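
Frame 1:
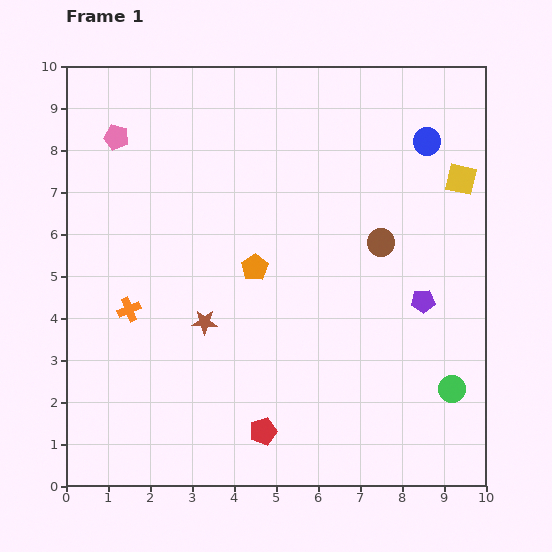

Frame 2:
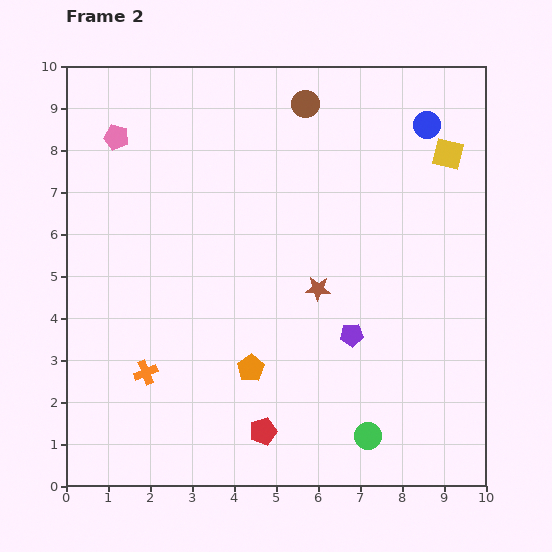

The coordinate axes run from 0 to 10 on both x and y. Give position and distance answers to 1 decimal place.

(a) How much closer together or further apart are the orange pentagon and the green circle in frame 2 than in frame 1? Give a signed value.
-2.3

Distance in frame 1: 5.5. Distance in frame 2: 3.2.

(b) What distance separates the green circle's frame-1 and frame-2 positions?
2.3

The green circle moved from (9.2, 2.3) to (7.2, 1.2), a distance of √(2.0² + 1.1²) ≈ 2.3.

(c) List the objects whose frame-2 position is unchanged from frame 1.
the pink pentagon, the red pentagon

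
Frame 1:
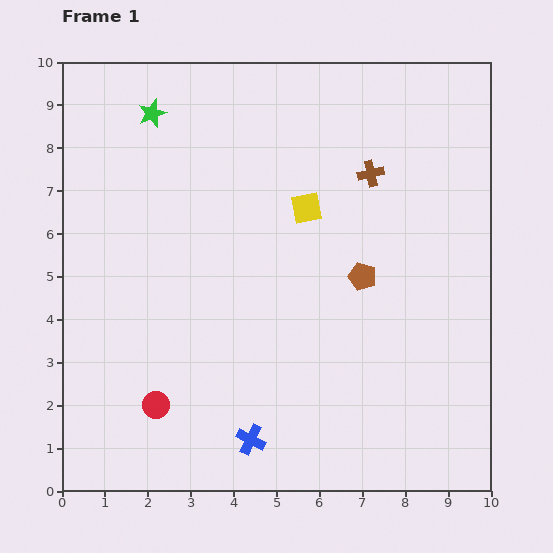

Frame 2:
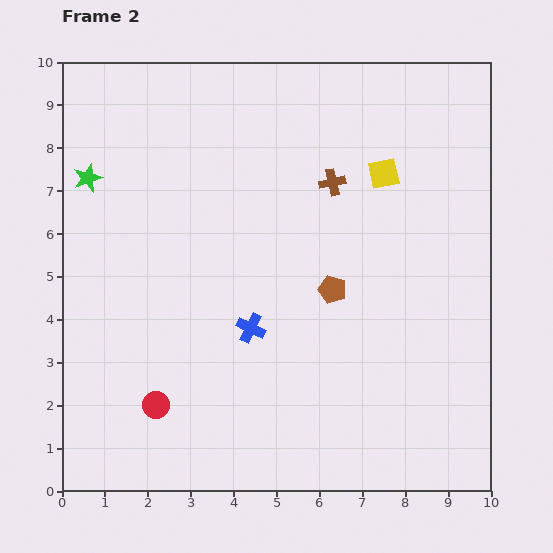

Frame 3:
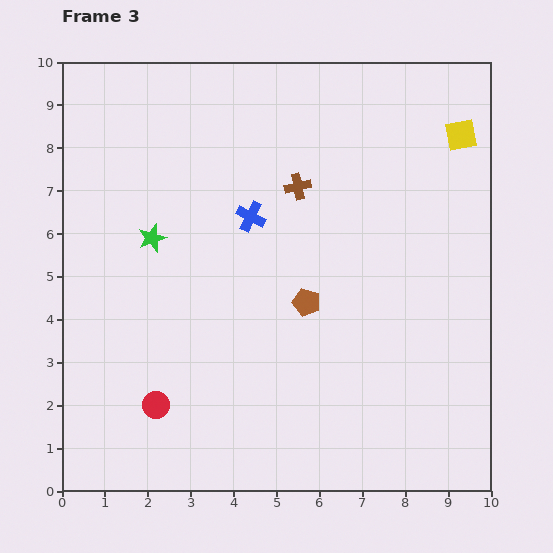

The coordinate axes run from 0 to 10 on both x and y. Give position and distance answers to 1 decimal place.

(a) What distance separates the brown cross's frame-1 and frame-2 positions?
0.9

The brown cross moved from (7.2, 7.4) to (6.3, 7.2), a distance of √(0.9² + 0.2²) ≈ 0.9.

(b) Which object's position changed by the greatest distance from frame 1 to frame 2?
the blue cross

(moved 2.6; next 2.1)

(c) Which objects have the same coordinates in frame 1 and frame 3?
the red circle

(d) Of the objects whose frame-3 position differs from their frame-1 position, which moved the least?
the brown pentagon

(moved 1.4)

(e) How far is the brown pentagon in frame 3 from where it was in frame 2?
0.7

The brown pentagon moved from (6.3, 4.7) to (5.7, 4.4), a distance of √(0.6² + 0.3²) ≈ 0.7.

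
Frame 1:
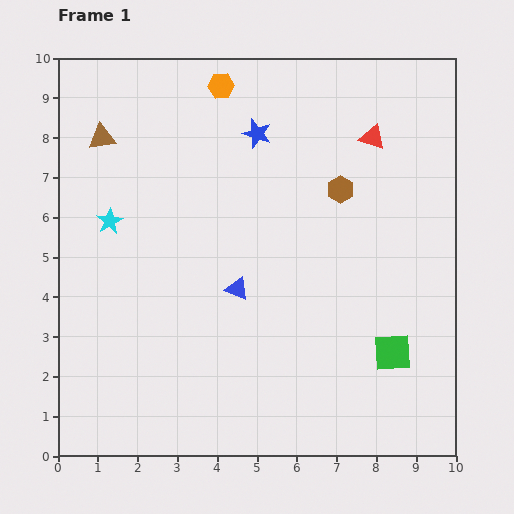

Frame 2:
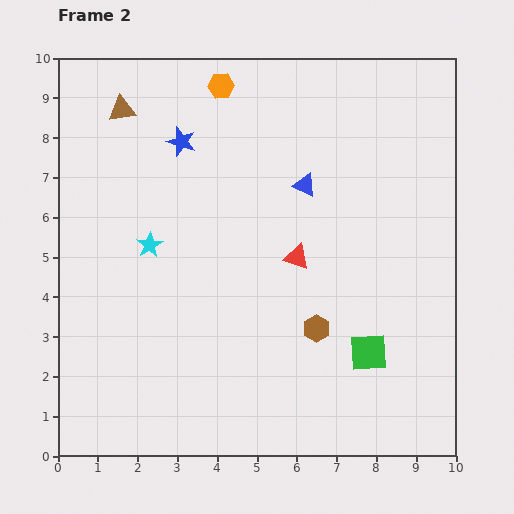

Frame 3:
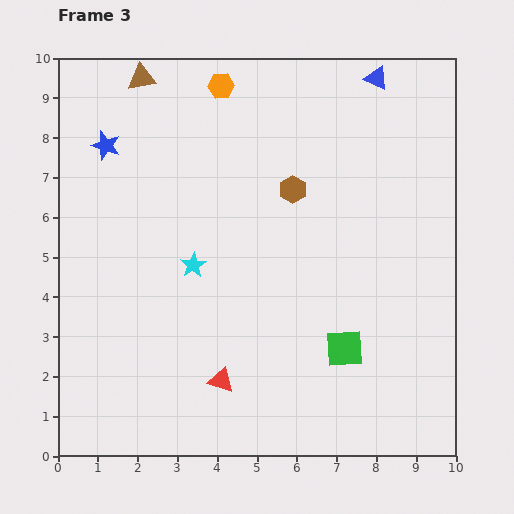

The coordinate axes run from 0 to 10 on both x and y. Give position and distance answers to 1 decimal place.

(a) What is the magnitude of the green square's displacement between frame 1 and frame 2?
0.6

The green square moved from (8.4, 2.6) to (7.8, 2.6), a distance of √(0.6² + 0.0²) ≈ 0.6.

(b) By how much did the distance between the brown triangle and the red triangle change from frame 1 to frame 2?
-1.1

Distance in frame 1: 6.8. Distance in frame 2: 5.7.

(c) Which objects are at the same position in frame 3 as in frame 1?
the orange hexagon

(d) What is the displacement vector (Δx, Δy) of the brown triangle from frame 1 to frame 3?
(1.0, 1.5)

The brown triangle was at (1.1, 8.0) in frame 1 and (2.1, 9.5) in frame 3.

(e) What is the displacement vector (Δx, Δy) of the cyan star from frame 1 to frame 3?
(2.1, -1.1)

The cyan star was at (1.3, 5.9) in frame 1 and (3.4, 4.8) in frame 3.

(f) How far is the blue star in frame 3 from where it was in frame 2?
1.9

The blue star moved from (3.1, 7.9) to (1.2, 7.8), a distance of √(1.9² + 0.1²) ≈ 1.9.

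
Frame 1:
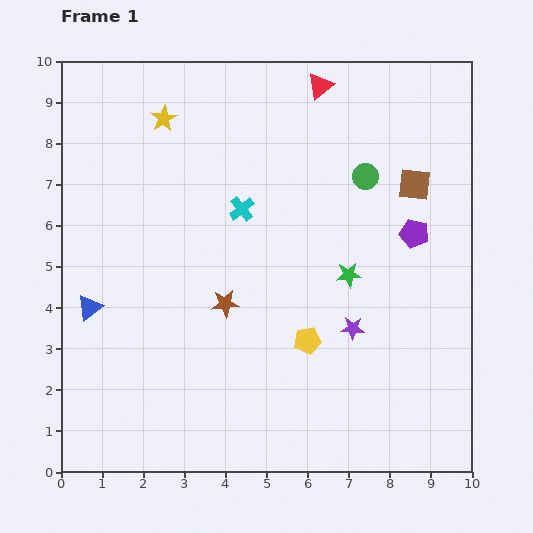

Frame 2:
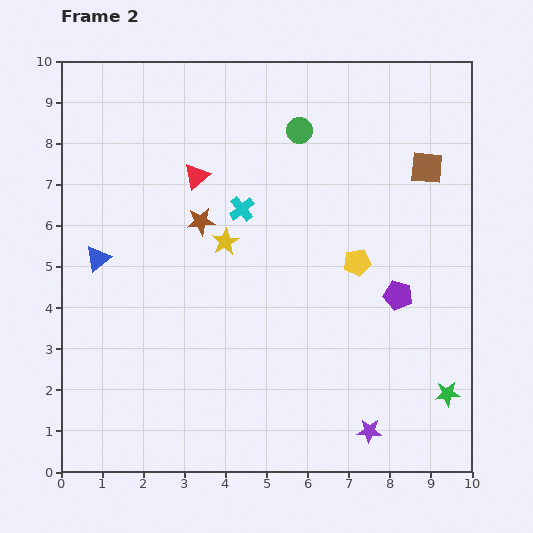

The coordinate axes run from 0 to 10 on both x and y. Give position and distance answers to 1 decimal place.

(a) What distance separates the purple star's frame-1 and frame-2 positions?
2.5

The purple star moved from (7.1, 3.5) to (7.5, 1.0), a distance of √(0.4² + 2.5²) ≈ 2.5.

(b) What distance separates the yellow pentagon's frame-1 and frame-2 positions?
2.2

The yellow pentagon moved from (6.0, 3.2) to (7.2, 5.1), a distance of √(1.2² + 1.9²) ≈ 2.2.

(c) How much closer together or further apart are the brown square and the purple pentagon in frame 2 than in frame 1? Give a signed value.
+2.0

Distance in frame 1: 1.2. Distance in frame 2: 3.2.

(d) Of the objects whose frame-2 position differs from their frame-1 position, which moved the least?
the brown square

(moved 0.5)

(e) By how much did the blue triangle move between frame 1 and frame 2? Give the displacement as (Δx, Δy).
(0.2, 1.2)

The blue triangle was at (0.7, 4.0) in frame 1 and (0.9, 5.2) in frame 2.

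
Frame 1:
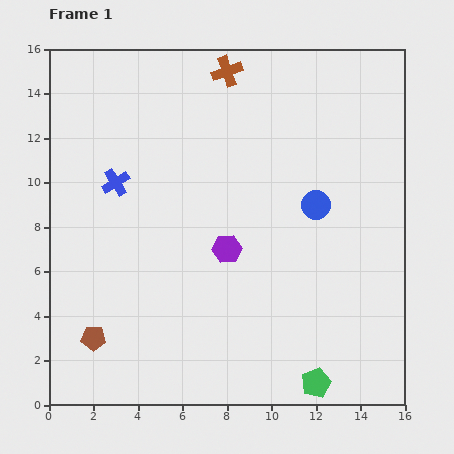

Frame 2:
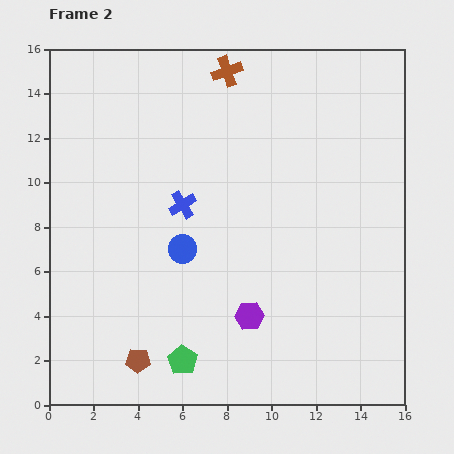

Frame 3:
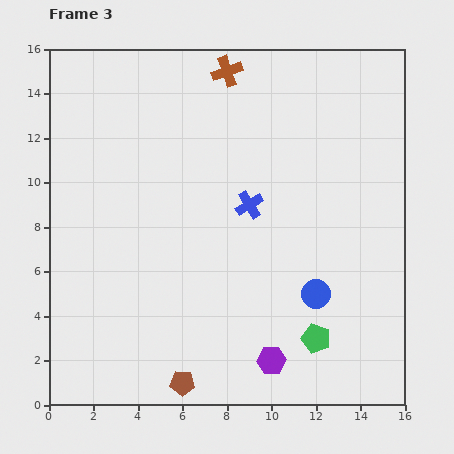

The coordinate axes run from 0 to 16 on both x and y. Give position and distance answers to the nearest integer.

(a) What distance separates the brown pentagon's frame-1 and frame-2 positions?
2

The brown pentagon moved from (2, 3) to (4, 2), a distance of √(2² + 1²) ≈ 2.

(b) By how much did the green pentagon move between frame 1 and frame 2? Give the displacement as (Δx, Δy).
(-6, 1)

The green pentagon was at (12, 1) in frame 1 and (6, 2) in frame 2.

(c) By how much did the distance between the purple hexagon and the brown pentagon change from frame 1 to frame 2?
-2

Distance in frame 1: 7. Distance in frame 2: 5.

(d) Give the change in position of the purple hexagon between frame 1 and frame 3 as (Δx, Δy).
(2, -5)

The purple hexagon was at (8, 7) in frame 1 and (10, 2) in frame 3.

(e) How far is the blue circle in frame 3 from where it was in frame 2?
6

The blue circle moved from (6, 7) to (12, 5), a distance of √(6² + 2²) ≈ 6.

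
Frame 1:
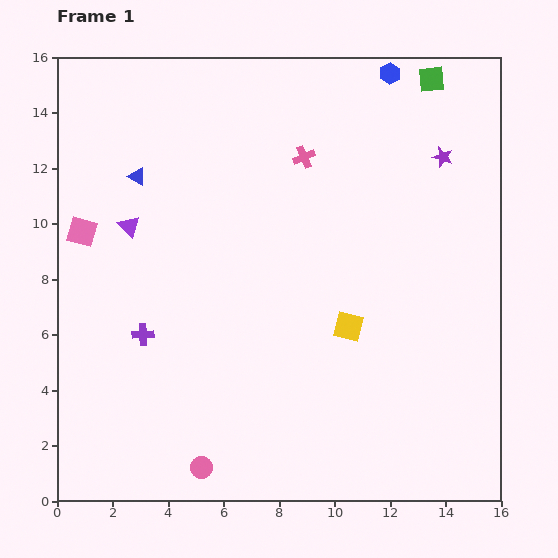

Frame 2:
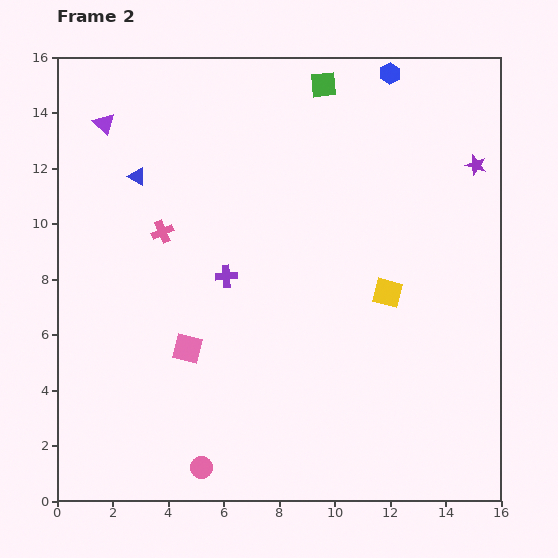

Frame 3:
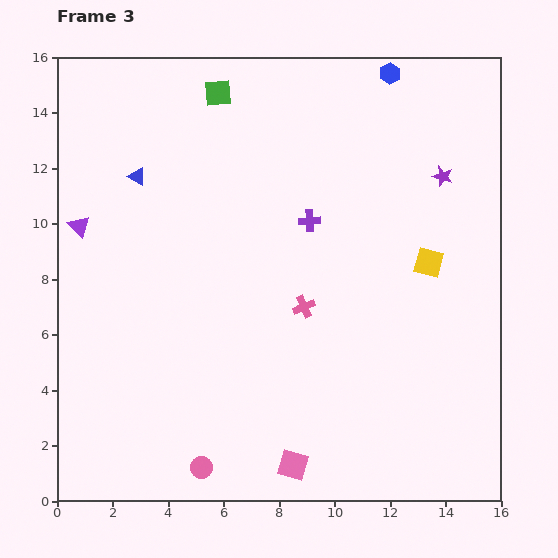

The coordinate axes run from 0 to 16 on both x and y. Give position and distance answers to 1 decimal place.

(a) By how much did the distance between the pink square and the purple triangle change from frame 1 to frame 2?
+6.9

Distance in frame 1: 1.7. Distance in frame 2: 8.6.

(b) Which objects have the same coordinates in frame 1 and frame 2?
the blue hexagon, the pink circle, the blue triangle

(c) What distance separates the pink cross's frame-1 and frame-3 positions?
5.4

The pink cross moved from (8.9, 12.4) to (8.9, 7.0), a distance of √(0.0² + 5.4²) ≈ 5.4.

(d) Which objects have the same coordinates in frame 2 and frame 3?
the blue hexagon, the pink circle, the blue triangle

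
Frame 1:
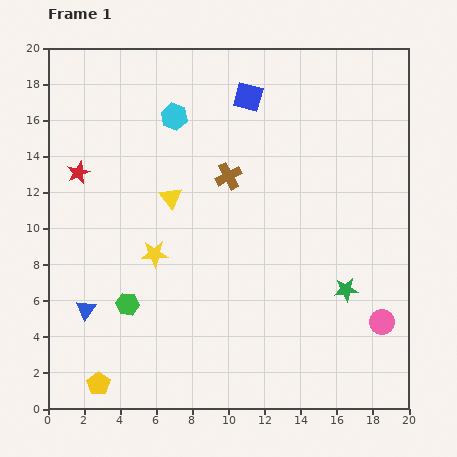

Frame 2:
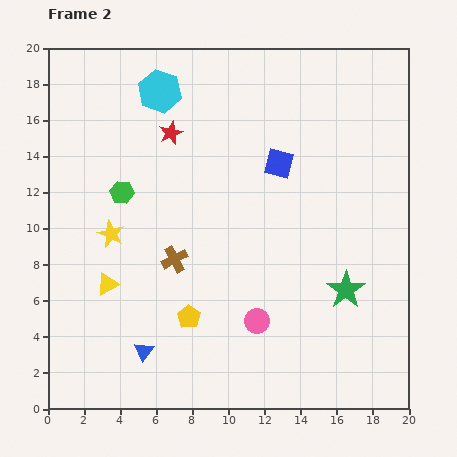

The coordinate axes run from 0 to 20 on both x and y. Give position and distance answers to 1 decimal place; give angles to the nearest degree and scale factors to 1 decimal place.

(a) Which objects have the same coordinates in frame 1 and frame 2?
the green star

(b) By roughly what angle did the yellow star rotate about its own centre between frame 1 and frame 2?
26° clockwise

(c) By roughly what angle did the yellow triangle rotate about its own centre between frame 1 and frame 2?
40° clockwise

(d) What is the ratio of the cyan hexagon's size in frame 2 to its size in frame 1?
1.6×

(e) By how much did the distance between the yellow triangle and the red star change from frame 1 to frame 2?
+3.8

Distance in frame 1: 5.3. Distance in frame 2: 9.1.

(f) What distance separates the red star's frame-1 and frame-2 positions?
5.6

The red star moved from (1.7, 13.1) to (6.8, 15.3), a distance of √(5.1² + 2.2²) ≈ 5.6.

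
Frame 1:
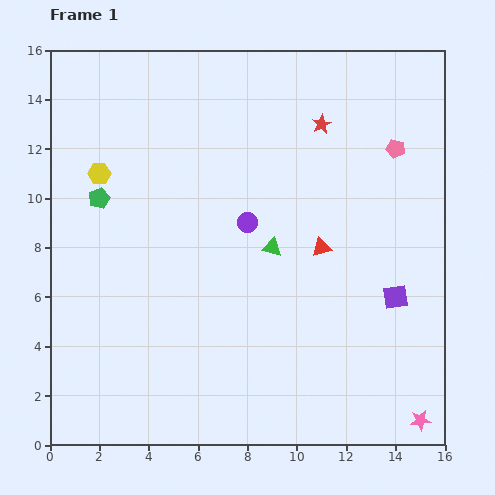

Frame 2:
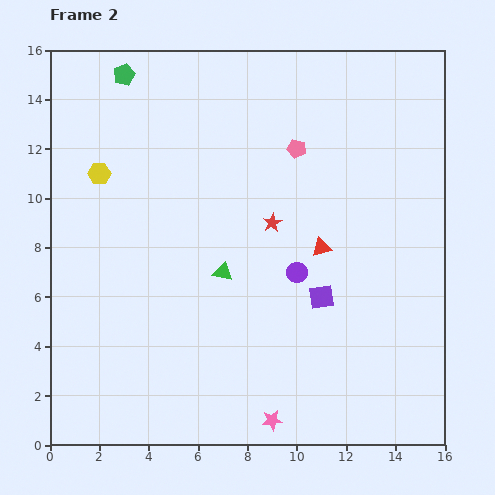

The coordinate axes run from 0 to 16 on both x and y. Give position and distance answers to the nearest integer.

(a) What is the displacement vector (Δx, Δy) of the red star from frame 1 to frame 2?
(-2, -4)

The red star was at (11, 13) in frame 1 and (9, 9) in frame 2.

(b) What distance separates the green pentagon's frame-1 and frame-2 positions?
5

The green pentagon moved from (2, 10) to (3, 15), a distance of √(1² + 5²) ≈ 5.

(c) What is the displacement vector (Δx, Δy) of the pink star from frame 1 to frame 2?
(-6, 0)

The pink star was at (15, 1) in frame 1 and (9, 1) in frame 2.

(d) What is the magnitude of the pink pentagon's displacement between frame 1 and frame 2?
4

The pink pentagon moved from (14, 12) to (10, 12), a distance of √(4² + 0²) ≈ 4.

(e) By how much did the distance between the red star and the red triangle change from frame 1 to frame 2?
-3

Distance in frame 1: 5. Distance in frame 2: 2.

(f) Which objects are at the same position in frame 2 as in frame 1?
the yellow hexagon, the red triangle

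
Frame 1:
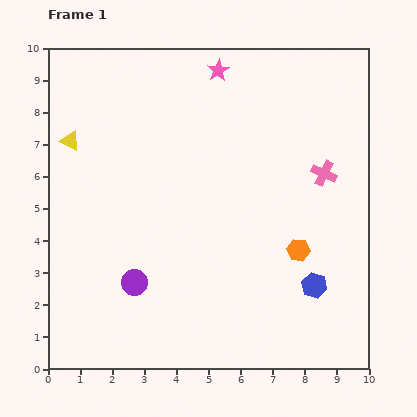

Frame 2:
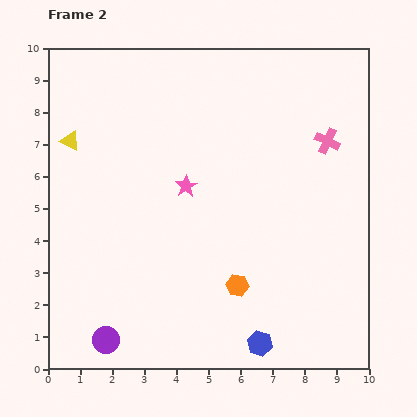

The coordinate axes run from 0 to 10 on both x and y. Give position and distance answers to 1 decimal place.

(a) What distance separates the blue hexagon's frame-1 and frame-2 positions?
2.5

The blue hexagon moved from (8.3, 2.6) to (6.6, 0.8), a distance of √(1.7² + 1.8²) ≈ 2.5.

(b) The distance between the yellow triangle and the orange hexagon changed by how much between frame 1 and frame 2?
-1.0

Distance in frame 1: 7.9. Distance in frame 2: 6.9.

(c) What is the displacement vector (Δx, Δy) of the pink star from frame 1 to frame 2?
(-1.0, -3.6)

The pink star was at (5.3, 9.3) in frame 1 and (4.3, 5.7) in frame 2.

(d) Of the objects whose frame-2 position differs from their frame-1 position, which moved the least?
the pink cross

(moved 1.0)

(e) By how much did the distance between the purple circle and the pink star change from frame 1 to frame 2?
-1.7

Distance in frame 1: 7.1. Distance in frame 2: 5.4.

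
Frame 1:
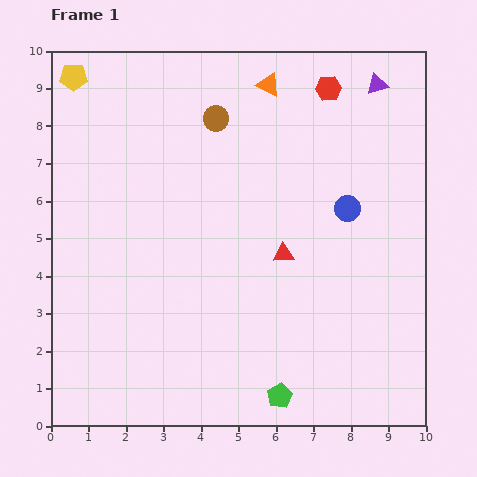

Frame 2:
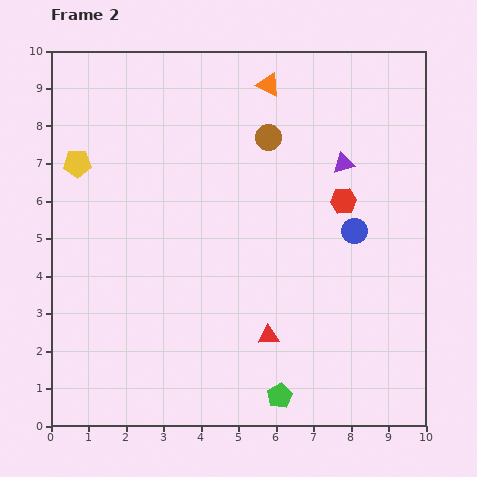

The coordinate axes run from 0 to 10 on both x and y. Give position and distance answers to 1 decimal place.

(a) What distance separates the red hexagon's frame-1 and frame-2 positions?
3.0

The red hexagon moved from (7.4, 9.0) to (7.8, 6.0), a distance of √(0.4² + 3.0²) ≈ 3.0.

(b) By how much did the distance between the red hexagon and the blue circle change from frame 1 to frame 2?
-2.3

Distance in frame 1: 3.2. Distance in frame 2: 0.9.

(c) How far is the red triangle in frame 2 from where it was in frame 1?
2.2

The red triangle moved from (6.2, 4.6) to (5.8, 2.4), a distance of √(0.4² + 2.2²) ≈ 2.2.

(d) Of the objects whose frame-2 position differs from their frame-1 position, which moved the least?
the blue circle

(moved 0.6)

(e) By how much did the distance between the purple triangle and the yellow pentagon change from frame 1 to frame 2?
-1.0

Distance in frame 1: 8.1. Distance in frame 2: 7.1.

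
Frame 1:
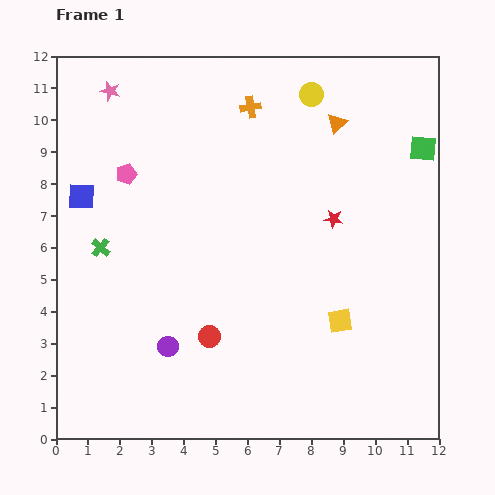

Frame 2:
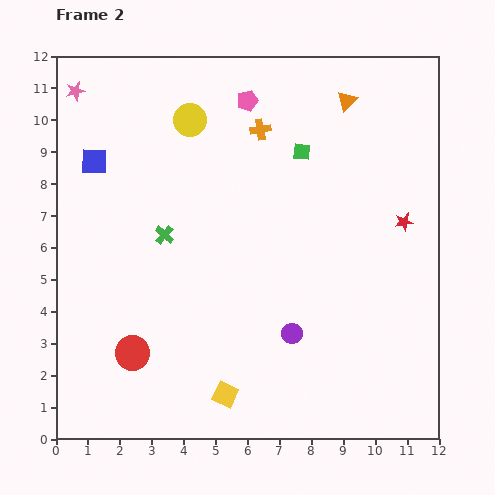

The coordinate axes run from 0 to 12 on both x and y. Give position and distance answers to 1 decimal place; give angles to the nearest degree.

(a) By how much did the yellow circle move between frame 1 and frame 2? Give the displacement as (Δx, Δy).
(-3.8, -0.8)

The yellow circle was at (8.0, 10.8) in frame 1 and (4.2, 10.0) in frame 2.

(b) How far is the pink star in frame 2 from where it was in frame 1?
1.1

The pink star moved from (1.7, 10.9) to (0.6, 10.9), a distance of √(1.1² + 0.0²) ≈ 1.1.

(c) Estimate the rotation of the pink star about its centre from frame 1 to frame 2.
28° counter-clockwise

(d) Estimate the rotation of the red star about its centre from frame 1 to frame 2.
19° counter-clockwise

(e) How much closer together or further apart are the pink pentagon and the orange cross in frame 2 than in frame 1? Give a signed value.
-3.4

Distance in frame 1: 4.4. Distance in frame 2: 1.0.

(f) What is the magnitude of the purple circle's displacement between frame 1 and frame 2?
3.9

The purple circle moved from (3.5, 2.9) to (7.4, 3.3), a distance of √(3.9² + 0.4²) ≈ 3.9.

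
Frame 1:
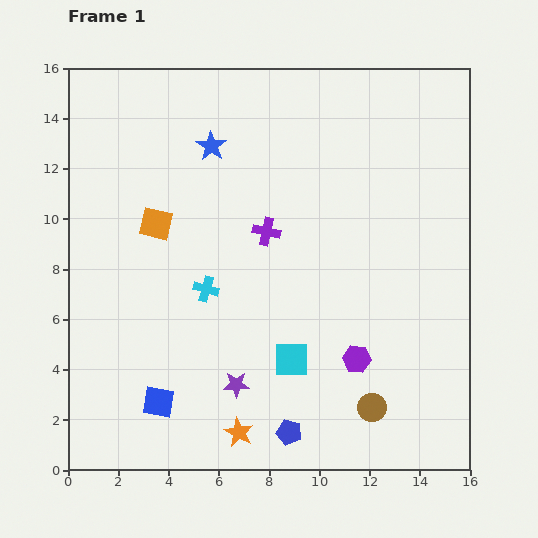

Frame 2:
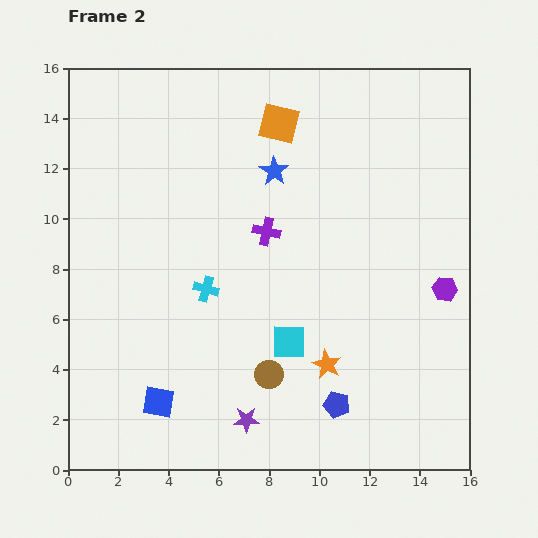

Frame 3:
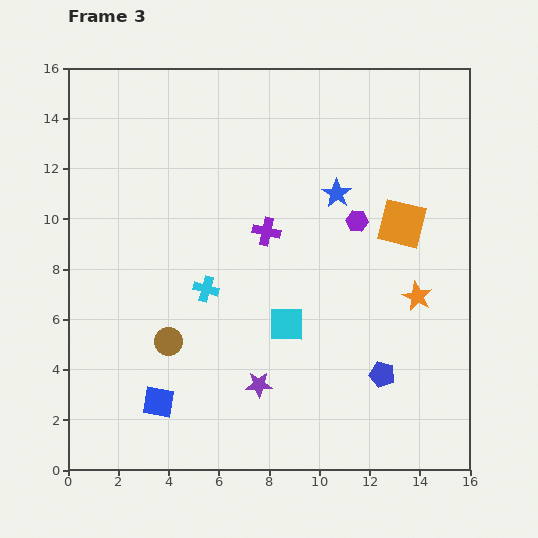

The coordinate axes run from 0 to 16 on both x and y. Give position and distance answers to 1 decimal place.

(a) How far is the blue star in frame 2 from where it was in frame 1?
2.7

The blue star moved from (5.7, 12.9) to (8.2, 11.9), a distance of √(2.5² + 1.0²) ≈ 2.7.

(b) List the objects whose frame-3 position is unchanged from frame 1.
the cyan cross, the blue square, the purple cross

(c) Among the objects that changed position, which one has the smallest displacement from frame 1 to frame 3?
the purple star

(moved 0.9)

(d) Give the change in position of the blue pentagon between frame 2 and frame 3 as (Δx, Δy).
(1.8, 1.2)

The blue pentagon was at (10.7, 2.6) in frame 2 and (12.5, 3.8) in frame 3.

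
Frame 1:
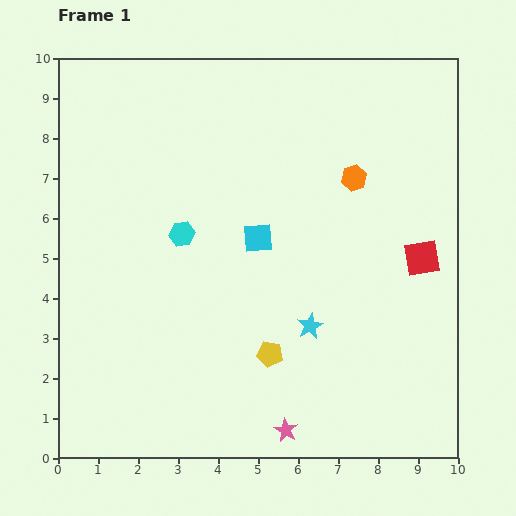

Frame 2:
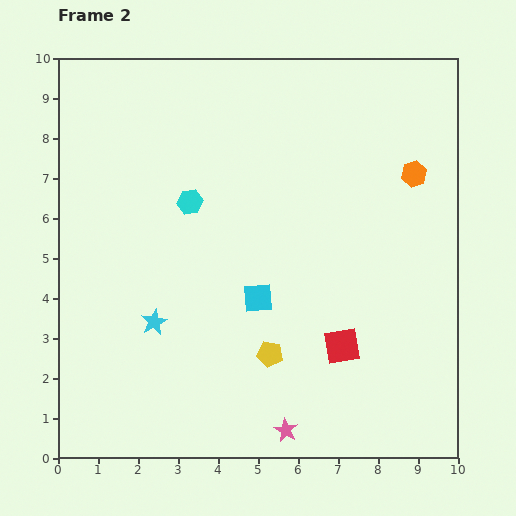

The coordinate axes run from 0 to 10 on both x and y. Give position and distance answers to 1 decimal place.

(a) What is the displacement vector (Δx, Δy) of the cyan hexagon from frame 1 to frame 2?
(0.2, 0.8)

The cyan hexagon was at (3.1, 5.6) in frame 1 and (3.3, 6.4) in frame 2.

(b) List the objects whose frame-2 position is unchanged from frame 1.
the yellow pentagon, the pink star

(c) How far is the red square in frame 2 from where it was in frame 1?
3.0

The red square moved from (9.1, 5.0) to (7.1, 2.8), a distance of √(2.0² + 2.2²) ≈ 3.0.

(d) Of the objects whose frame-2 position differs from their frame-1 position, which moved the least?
the cyan hexagon

(moved 0.8)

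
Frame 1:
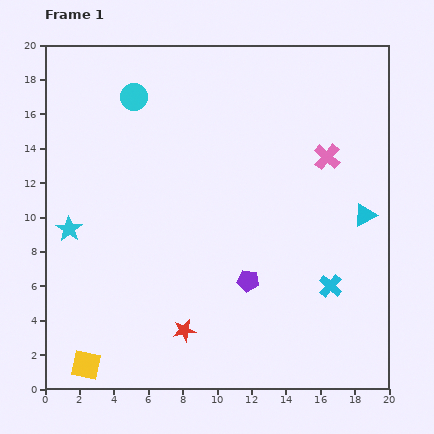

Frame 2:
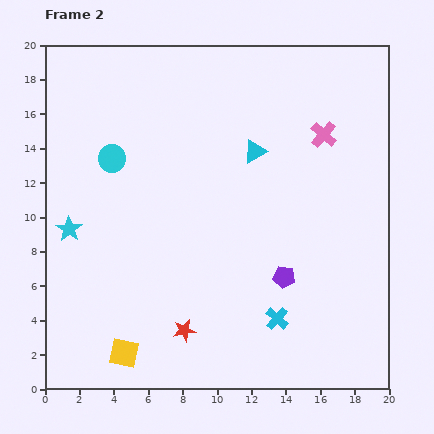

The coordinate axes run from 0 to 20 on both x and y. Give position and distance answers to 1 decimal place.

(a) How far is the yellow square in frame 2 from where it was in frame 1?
2.3

The yellow square moved from (2.4, 1.4) to (4.6, 2.1), a distance of √(2.2² + 0.7²) ≈ 2.3.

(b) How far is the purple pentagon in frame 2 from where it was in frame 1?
2.1

The purple pentagon moved from (11.8, 6.3) to (13.9, 6.5), a distance of √(2.1² + 0.2²) ≈ 2.1.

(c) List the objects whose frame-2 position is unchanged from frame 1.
the red star, the cyan star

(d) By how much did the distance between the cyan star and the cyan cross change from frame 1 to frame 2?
-2.4

Distance in frame 1: 15.6. Distance in frame 2: 13.2.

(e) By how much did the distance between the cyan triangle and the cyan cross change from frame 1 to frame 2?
+5.2

Distance in frame 1: 4.6. Distance in frame 2: 9.8.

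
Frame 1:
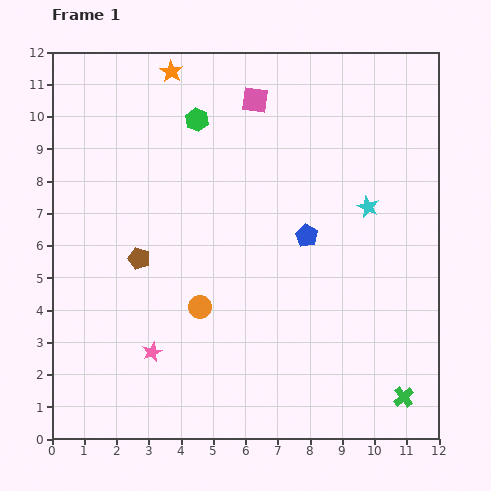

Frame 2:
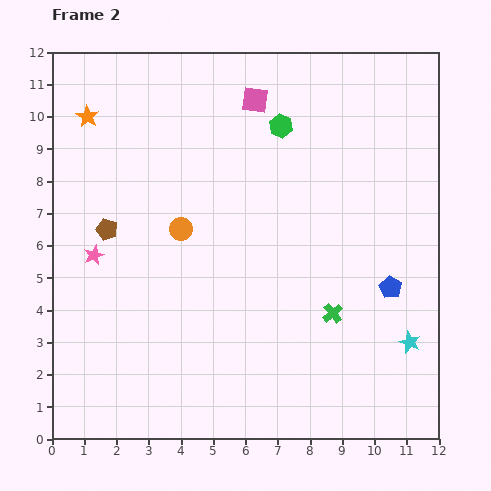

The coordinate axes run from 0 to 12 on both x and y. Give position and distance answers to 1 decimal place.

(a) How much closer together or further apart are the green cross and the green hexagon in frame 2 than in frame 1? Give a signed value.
-4.7

Distance in frame 1: 10.7. Distance in frame 2: 6.0.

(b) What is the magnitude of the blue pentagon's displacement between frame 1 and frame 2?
3.1

The blue pentagon moved from (7.9, 6.3) to (10.5, 4.7), a distance of √(2.6² + 1.6²) ≈ 3.1.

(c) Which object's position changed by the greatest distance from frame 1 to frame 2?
the cyan star

(moved 4.4; next 3.5)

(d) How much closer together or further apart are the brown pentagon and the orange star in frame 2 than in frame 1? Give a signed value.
-2.3

Distance in frame 1: 5.9. Distance in frame 2: 3.6.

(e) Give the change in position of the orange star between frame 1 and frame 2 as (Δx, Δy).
(-2.6, -1.4)

The orange star was at (3.7, 11.4) in frame 1 and (1.1, 10.0) in frame 2.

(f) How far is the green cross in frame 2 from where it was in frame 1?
3.4

The green cross moved from (10.9, 1.3) to (8.7, 3.9), a distance of √(2.2² + 2.6²) ≈ 3.4.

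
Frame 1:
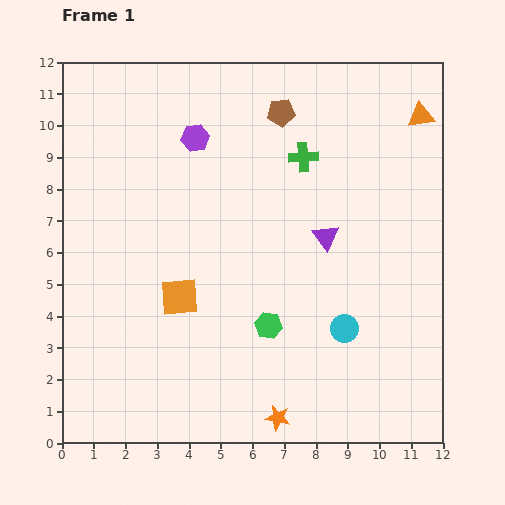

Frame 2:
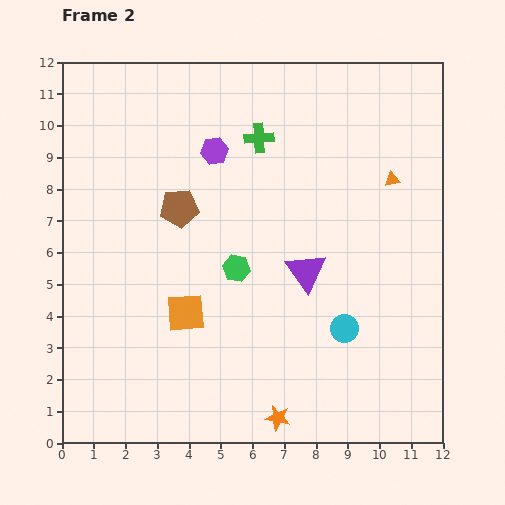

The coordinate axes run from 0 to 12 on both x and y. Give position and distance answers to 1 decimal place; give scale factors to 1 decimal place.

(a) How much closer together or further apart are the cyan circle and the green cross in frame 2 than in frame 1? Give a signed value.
+1.0

Distance in frame 1: 5.6. Distance in frame 2: 6.6.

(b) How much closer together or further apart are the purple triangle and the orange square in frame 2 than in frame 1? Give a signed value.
-1.0

Distance in frame 1: 5.0. Distance in frame 2: 4.0.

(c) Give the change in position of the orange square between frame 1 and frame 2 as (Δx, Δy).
(0.2, -0.5)

The orange square was at (3.7, 4.6) in frame 1 and (3.9, 4.1) in frame 2.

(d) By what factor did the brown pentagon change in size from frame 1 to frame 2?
1.4×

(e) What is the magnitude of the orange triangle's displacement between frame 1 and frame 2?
2.2

The orange triangle moved from (11.3, 10.3) to (10.4, 8.3), a distance of √(0.9² + 2.0²) ≈ 2.2.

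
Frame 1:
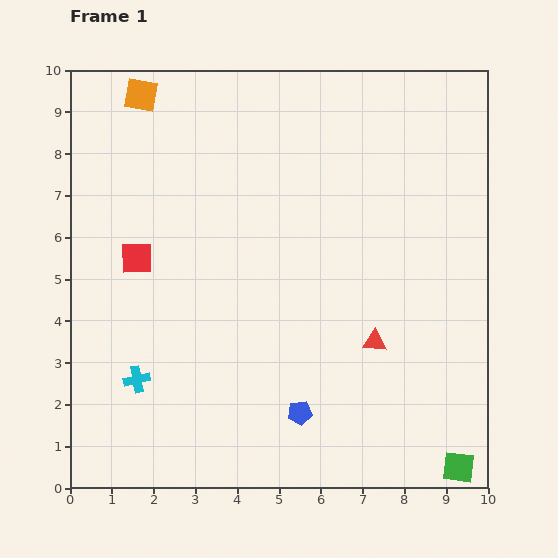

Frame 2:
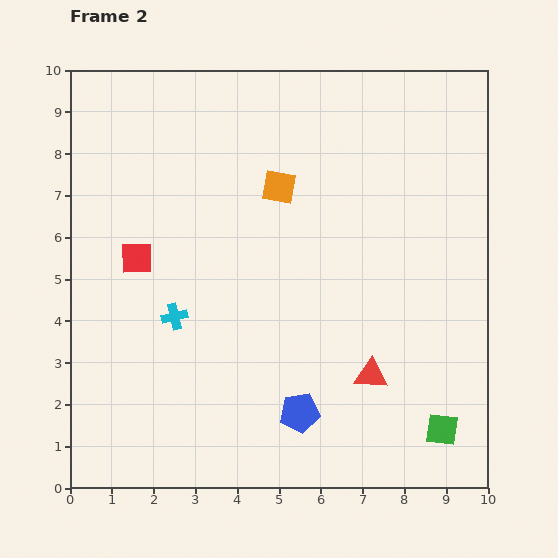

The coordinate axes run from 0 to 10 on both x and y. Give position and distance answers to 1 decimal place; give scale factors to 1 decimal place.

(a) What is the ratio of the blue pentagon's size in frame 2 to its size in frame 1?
1.6×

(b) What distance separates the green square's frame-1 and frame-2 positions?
1.0

The green square moved from (9.3, 0.5) to (8.9, 1.4), a distance of √(0.4² + 0.9²) ≈ 1.0.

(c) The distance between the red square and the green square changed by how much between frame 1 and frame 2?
-0.8

Distance in frame 1: 9.2. Distance in frame 2: 8.4.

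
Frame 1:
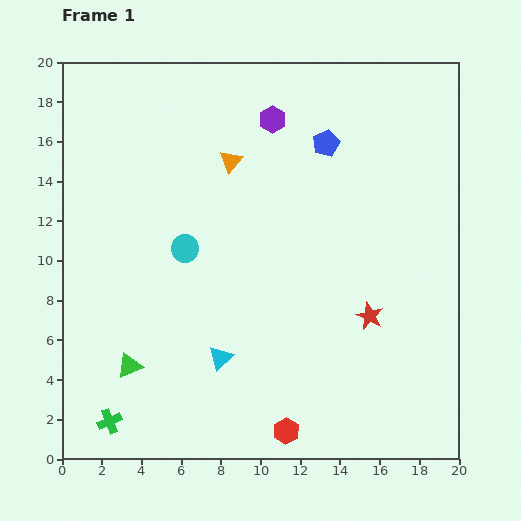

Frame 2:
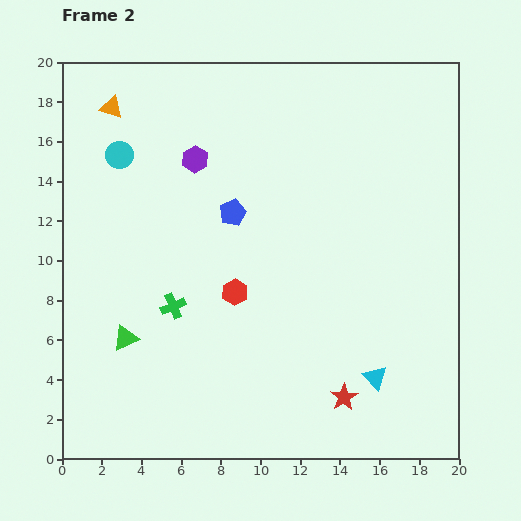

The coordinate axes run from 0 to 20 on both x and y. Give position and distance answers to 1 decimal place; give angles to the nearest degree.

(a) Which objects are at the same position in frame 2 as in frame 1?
none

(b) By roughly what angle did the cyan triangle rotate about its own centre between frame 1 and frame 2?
30° counter-clockwise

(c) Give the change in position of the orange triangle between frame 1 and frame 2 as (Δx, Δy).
(-6.0, 2.7)

The orange triangle was at (8.5, 15.0) in frame 1 and (2.5, 17.7) in frame 2.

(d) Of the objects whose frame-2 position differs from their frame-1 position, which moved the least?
the green triangle

(moved 1.4)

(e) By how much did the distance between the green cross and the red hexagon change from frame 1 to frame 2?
-5.7

Distance in frame 1: 8.9. Distance in frame 2: 3.2.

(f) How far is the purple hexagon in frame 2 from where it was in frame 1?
4.4

The purple hexagon moved from (10.6, 17.1) to (6.7, 15.1), a distance of √(3.9² + 2.0²) ≈ 4.4.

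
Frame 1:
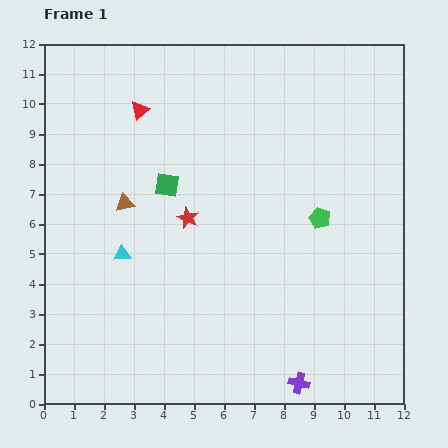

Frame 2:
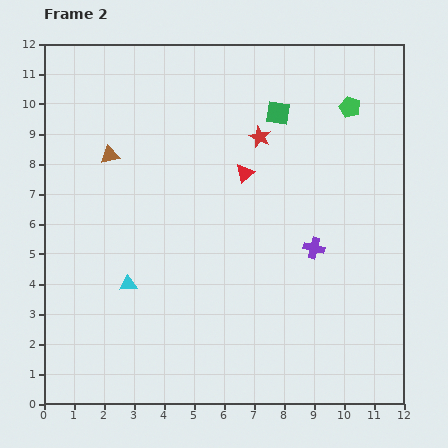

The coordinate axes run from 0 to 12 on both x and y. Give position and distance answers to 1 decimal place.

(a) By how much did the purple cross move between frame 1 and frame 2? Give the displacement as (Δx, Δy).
(0.5, 4.5)

The purple cross was at (8.5, 0.7) in frame 1 and (9.0, 5.2) in frame 2.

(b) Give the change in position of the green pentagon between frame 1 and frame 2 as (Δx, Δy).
(1.0, 3.7)

The green pentagon was at (9.2, 6.2) in frame 1 and (10.2, 9.9) in frame 2.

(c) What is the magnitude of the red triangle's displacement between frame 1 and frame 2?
4.1

The red triangle moved from (3.2, 9.8) to (6.7, 7.7), a distance of √(3.5² + 2.1²) ≈ 4.1.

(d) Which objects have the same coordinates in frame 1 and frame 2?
none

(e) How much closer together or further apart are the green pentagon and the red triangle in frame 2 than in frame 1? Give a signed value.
-2.9

Distance in frame 1: 7.0. Distance in frame 2: 4.1.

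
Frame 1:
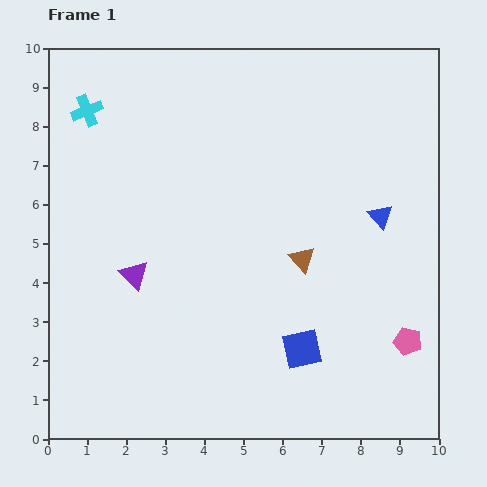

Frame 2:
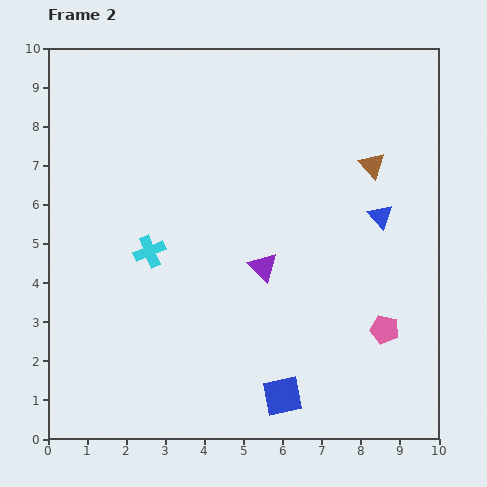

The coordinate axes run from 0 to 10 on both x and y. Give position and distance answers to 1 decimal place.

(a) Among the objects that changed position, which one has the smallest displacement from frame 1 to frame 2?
the pink pentagon

(moved 0.7)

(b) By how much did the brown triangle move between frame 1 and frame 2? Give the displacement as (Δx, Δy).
(1.8, 2.4)

The brown triangle was at (6.5, 4.6) in frame 1 and (8.3, 7.0) in frame 2.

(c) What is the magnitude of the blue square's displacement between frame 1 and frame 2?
1.3

The blue square moved from (6.5, 2.3) to (6.0, 1.1), a distance of √(0.5² + 1.2²) ≈ 1.3.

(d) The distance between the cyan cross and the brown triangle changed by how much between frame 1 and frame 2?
-0.6

Distance in frame 1: 6.7. Distance in frame 2: 6.1.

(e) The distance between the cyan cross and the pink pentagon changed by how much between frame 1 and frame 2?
-3.8

Distance in frame 1: 10.1. Distance in frame 2: 6.3.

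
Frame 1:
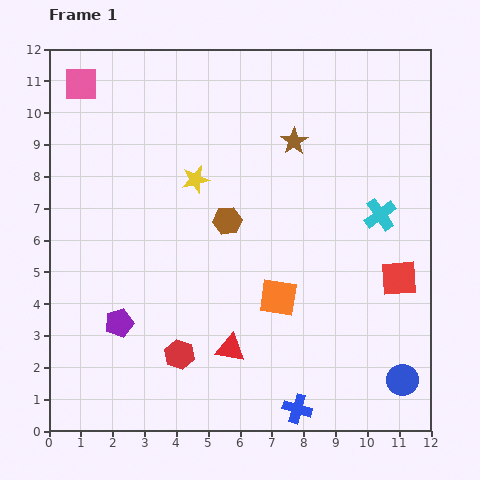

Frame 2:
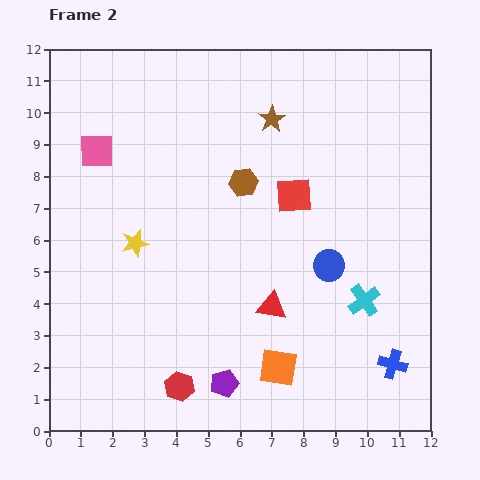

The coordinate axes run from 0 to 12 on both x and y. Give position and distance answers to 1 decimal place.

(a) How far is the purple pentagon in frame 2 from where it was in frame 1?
3.8

The purple pentagon moved from (2.2, 3.4) to (5.5, 1.5), a distance of √(3.3² + 1.9²) ≈ 3.8.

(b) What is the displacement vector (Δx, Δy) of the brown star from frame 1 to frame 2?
(-0.7, 0.7)

The brown star was at (7.7, 9.1) in frame 1 and (7.0, 9.8) in frame 2.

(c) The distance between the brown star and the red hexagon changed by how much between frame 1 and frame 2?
+1.3

Distance in frame 1: 7.6. Distance in frame 2: 8.9.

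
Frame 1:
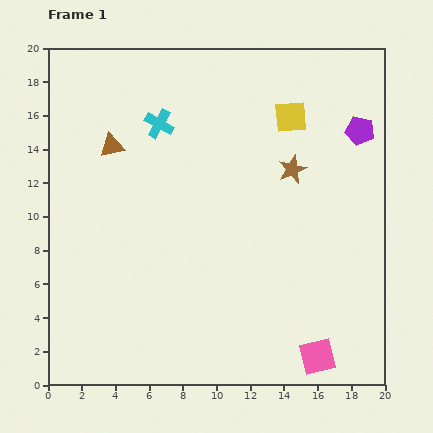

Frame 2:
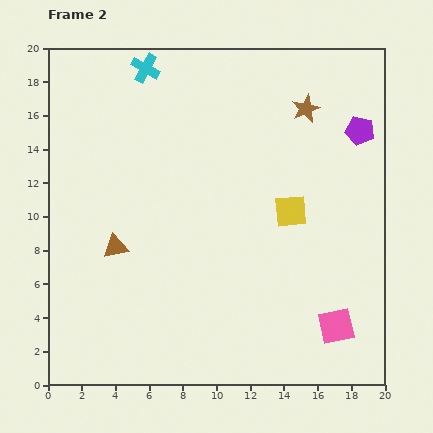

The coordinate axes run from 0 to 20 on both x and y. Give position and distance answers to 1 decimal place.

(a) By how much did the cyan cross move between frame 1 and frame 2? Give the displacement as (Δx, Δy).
(-0.8, 3.3)

The cyan cross was at (6.6, 15.5) in frame 1 and (5.8, 18.8) in frame 2.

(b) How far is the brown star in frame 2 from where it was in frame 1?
3.7

The brown star moved from (14.5, 12.8) to (15.3, 16.4), a distance of √(0.8² + 3.6²) ≈ 3.7.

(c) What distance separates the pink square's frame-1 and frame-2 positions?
2.1

The pink square moved from (16.0, 1.7) to (17.1, 3.5), a distance of √(1.1² + 1.8²) ≈ 2.1.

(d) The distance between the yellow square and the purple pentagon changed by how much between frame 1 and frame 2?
+2.1

Distance in frame 1: 4.2. Distance in frame 2: 6.3.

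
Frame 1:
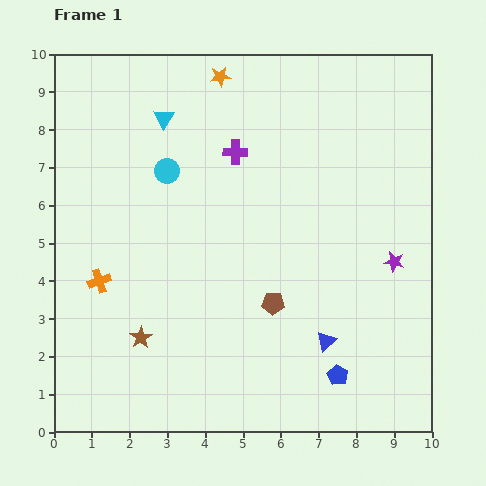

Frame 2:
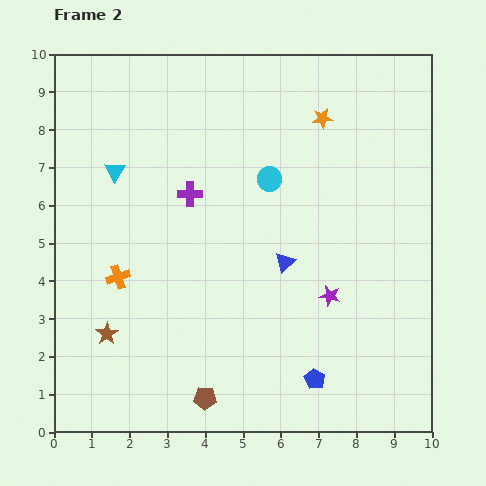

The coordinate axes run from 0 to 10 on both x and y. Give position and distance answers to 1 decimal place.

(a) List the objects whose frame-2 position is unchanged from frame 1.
none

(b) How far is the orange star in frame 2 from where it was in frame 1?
2.9

The orange star moved from (4.4, 9.4) to (7.1, 8.3), a distance of √(2.7² + 1.1²) ≈ 2.9.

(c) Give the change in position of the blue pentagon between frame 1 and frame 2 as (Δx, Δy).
(-0.6, -0.1)

The blue pentagon was at (7.5, 1.5) in frame 1 and (6.9, 1.4) in frame 2.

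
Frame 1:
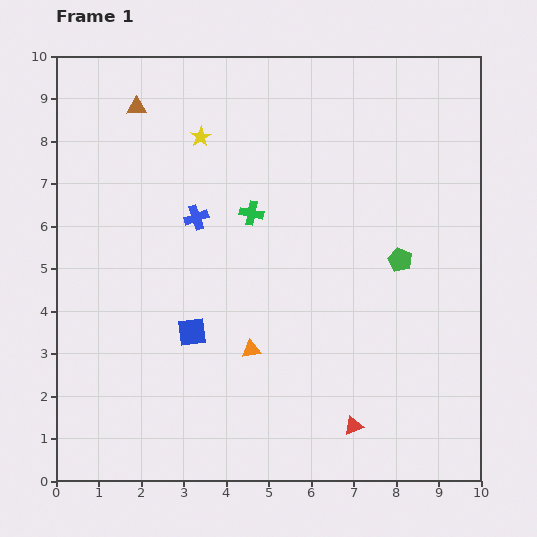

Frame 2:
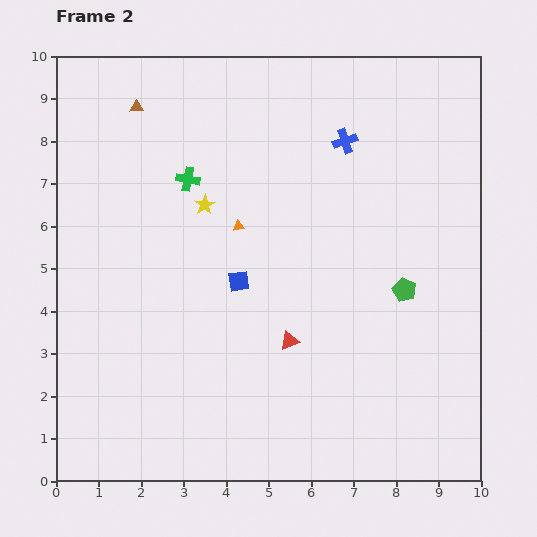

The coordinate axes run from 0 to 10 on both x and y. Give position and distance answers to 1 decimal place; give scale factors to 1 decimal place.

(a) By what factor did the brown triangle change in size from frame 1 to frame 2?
0.7×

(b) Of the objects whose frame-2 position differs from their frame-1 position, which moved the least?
the green pentagon

(moved 0.7)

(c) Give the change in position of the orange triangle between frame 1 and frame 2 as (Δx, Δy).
(-0.3, 2.9)

The orange triangle was at (4.6, 3.1) in frame 1 and (4.3, 6.0) in frame 2.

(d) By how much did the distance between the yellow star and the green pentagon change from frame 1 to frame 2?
-0.4

Distance in frame 1: 5.5. Distance in frame 2: 5.1.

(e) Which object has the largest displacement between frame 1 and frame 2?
the blue cross

(moved 3.9; next 2.9)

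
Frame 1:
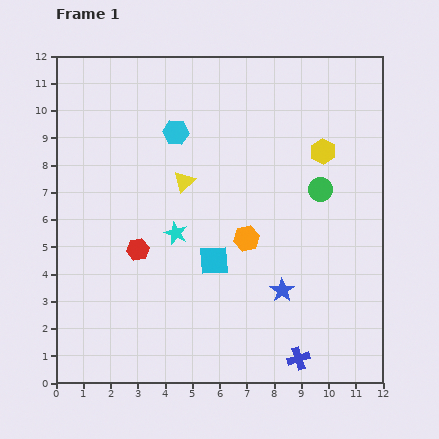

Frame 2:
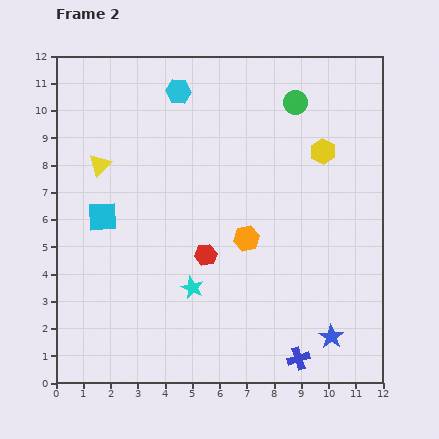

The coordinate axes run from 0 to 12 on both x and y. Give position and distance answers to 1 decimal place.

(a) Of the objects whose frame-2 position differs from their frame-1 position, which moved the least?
the cyan hexagon

(moved 1.5)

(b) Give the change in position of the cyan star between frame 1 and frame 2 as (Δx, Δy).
(0.6, -2.0)

The cyan star was at (4.4, 5.5) in frame 1 and (5.0, 3.5) in frame 2.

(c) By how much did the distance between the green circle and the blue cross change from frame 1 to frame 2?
+3.1

Distance in frame 1: 6.3. Distance in frame 2: 9.4.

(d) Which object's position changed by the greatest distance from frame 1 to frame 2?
the cyan square

(moved 4.4; next 3.3)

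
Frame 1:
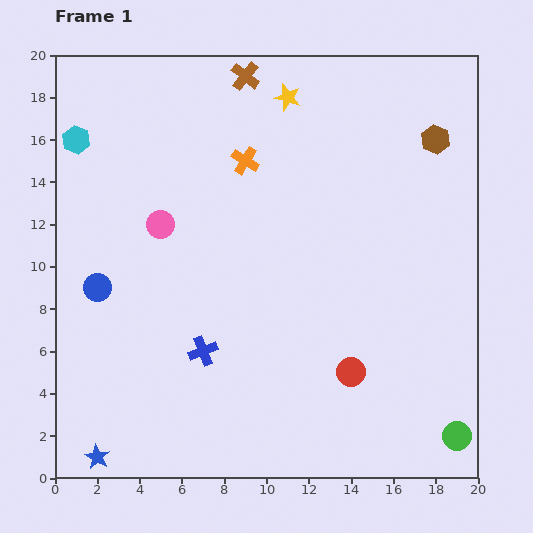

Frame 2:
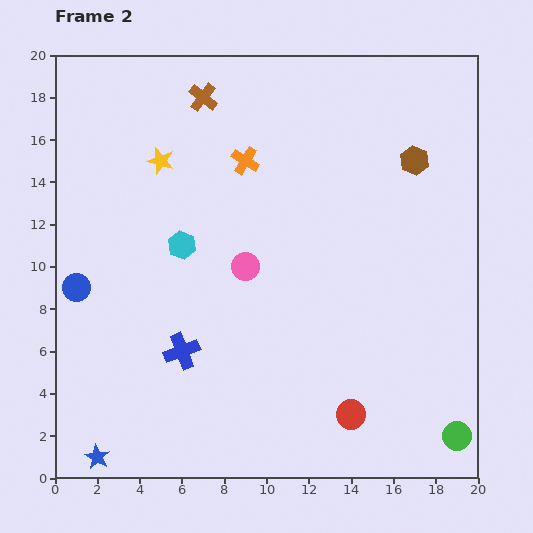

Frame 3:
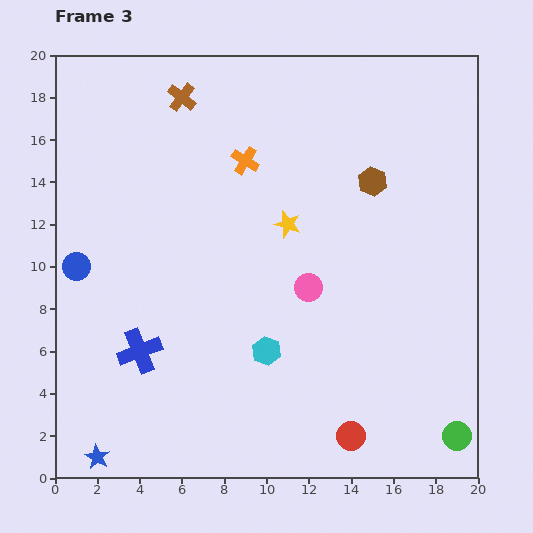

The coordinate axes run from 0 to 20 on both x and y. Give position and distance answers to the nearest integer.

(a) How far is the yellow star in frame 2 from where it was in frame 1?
7

The yellow star moved from (11, 18) to (5, 15), a distance of √(6² + 3²) ≈ 7.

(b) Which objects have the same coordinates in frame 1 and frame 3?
the blue star, the green circle, the orange cross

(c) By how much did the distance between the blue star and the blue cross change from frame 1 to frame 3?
-2

Distance in frame 1: 7. Distance in frame 3: 5.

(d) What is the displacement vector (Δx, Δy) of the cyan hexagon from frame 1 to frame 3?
(9, -10)

The cyan hexagon was at (1, 16) in frame 1 and (10, 6) in frame 3.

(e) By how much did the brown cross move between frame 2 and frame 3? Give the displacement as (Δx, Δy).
(-1, 0)

The brown cross was at (7, 18) in frame 2 and (6, 18) in frame 3.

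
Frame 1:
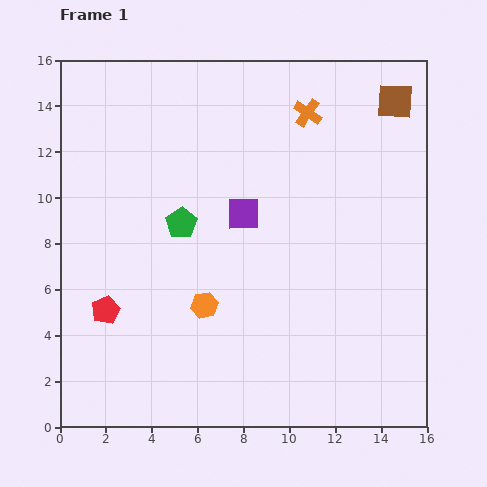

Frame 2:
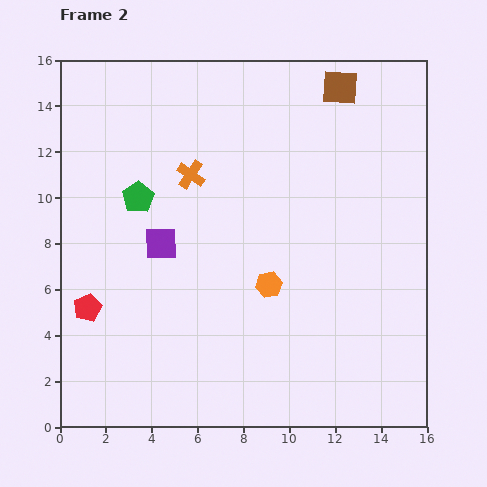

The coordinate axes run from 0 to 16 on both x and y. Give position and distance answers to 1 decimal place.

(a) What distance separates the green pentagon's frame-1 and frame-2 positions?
2.2

The green pentagon moved from (5.3, 8.9) to (3.4, 10.0), a distance of √(1.9² + 1.1²) ≈ 2.2.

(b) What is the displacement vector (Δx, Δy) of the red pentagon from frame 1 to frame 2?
(-0.8, 0.1)

The red pentagon was at (2.0, 5.1) in frame 1 and (1.2, 5.2) in frame 2.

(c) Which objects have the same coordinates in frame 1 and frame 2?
none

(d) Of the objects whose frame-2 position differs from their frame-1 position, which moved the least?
the red pentagon

(moved 0.8)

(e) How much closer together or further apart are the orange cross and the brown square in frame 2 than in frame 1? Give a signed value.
+3.7

Distance in frame 1: 3.8. Distance in frame 2: 7.5.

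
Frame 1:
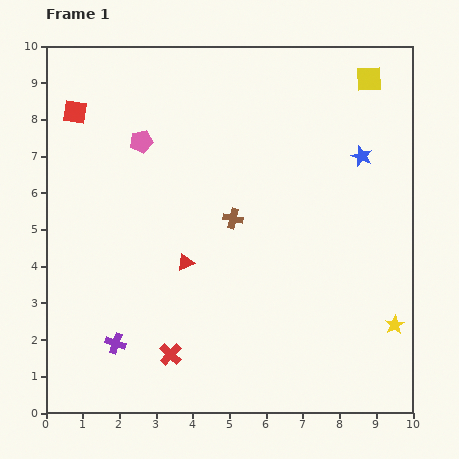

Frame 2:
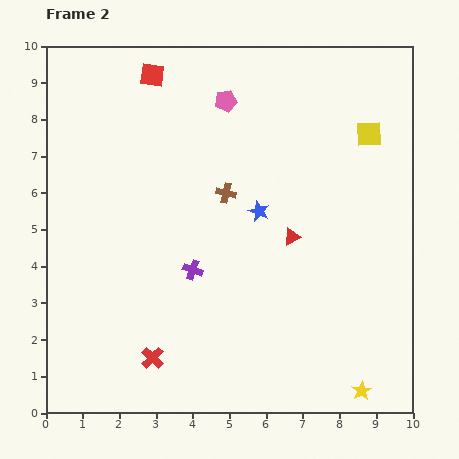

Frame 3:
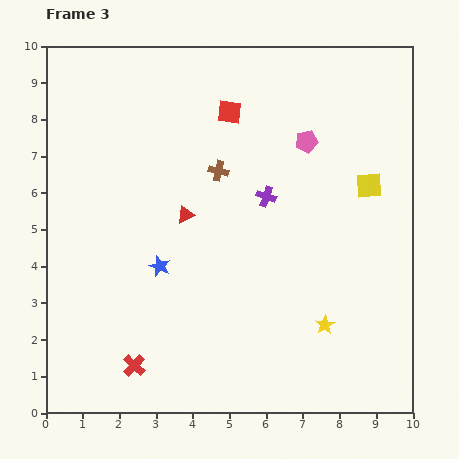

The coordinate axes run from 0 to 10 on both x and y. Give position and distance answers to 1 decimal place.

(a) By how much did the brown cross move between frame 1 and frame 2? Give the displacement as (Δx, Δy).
(-0.2, 0.7)

The brown cross was at (5.1, 5.3) in frame 1 and (4.9, 6.0) in frame 2.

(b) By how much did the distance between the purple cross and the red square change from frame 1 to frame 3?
-3.9

Distance in frame 1: 6.4. Distance in frame 3: 2.5.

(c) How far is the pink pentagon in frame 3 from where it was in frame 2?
2.5

The pink pentagon moved from (4.9, 8.5) to (7.1, 7.4), a distance of √(2.2² + 1.1²) ≈ 2.5.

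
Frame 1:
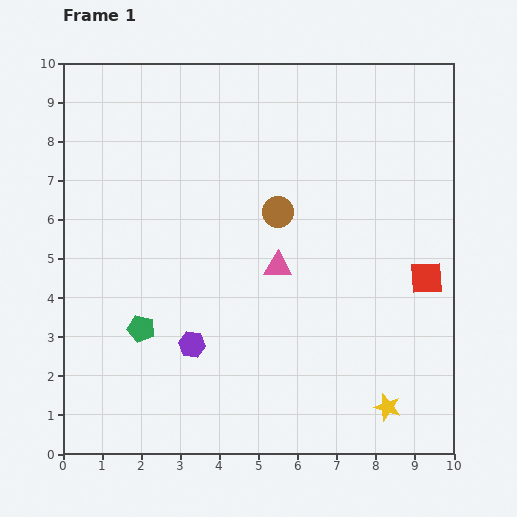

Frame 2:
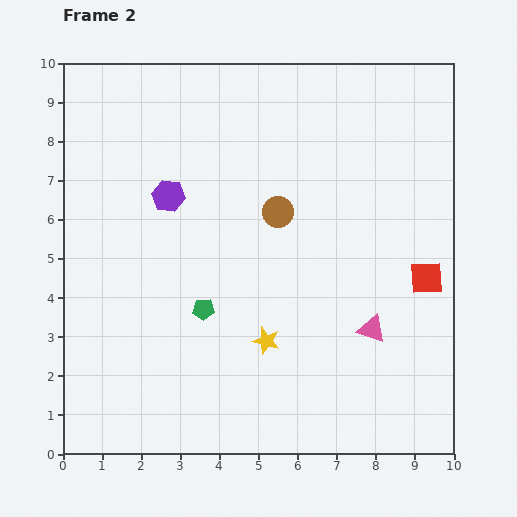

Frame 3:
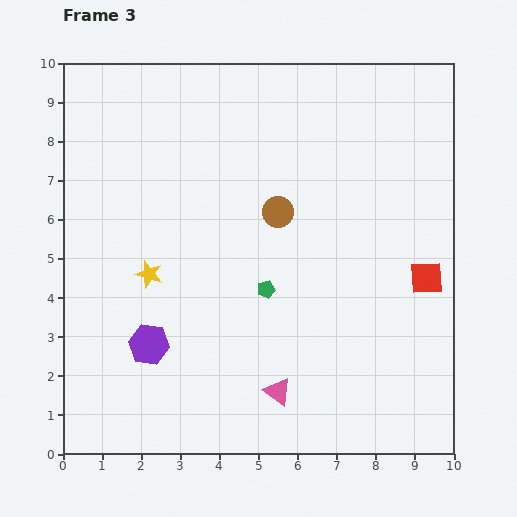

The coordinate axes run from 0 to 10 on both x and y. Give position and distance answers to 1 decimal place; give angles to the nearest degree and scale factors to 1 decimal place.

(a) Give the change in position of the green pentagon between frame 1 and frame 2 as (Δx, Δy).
(1.6, 0.5)

The green pentagon was at (2.0, 3.2) in frame 1 and (3.6, 3.7) in frame 2.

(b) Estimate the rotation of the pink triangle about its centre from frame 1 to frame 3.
34° clockwise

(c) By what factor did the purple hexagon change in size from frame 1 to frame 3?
1.5×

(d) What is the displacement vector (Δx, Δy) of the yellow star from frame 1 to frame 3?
(-6.1, 3.4)

The yellow star was at (8.3, 1.2) in frame 1 and (2.2, 4.6) in frame 3.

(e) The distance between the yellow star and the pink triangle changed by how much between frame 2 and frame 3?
+1.8

Distance in frame 2: 2.7. Distance in frame 3: 4.5.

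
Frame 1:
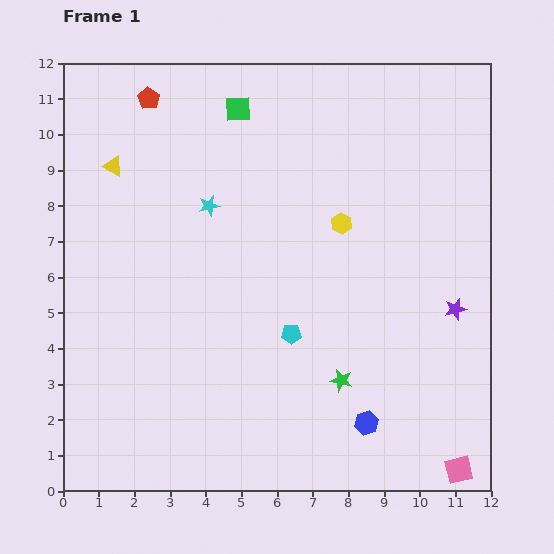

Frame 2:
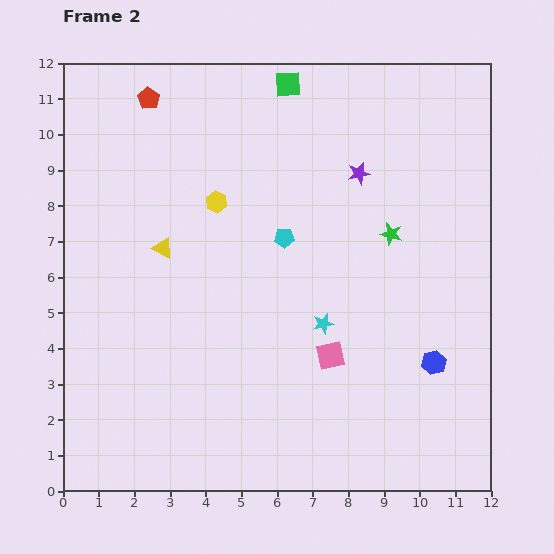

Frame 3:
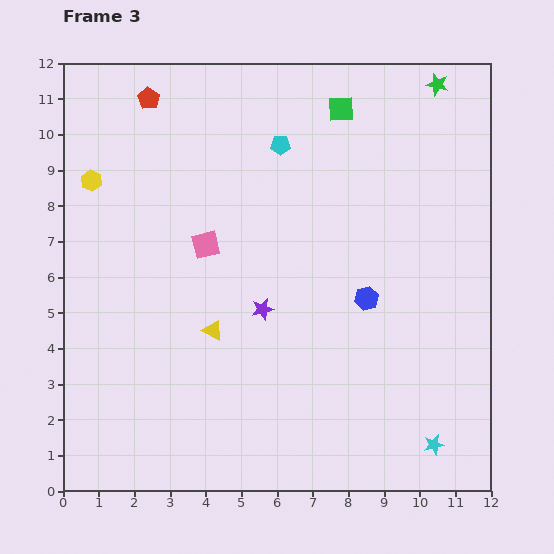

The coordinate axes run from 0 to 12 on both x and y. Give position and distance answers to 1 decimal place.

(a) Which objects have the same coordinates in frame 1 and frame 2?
the red pentagon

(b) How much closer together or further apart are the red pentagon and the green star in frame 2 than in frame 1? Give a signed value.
-1.8

Distance in frame 1: 9.6. Distance in frame 2: 7.8.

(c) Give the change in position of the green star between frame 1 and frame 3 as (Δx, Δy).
(2.7, 8.3)

The green star was at (7.8, 3.1) in frame 1 and (10.5, 11.4) in frame 3.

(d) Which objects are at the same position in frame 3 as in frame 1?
the red pentagon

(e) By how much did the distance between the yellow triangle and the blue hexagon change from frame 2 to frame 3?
-3.8

Distance in frame 2: 8.2. Distance in frame 3: 4.4.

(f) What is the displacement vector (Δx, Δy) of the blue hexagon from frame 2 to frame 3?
(-1.9, 1.8)

The blue hexagon was at (10.4, 3.6) in frame 2 and (8.5, 5.4) in frame 3.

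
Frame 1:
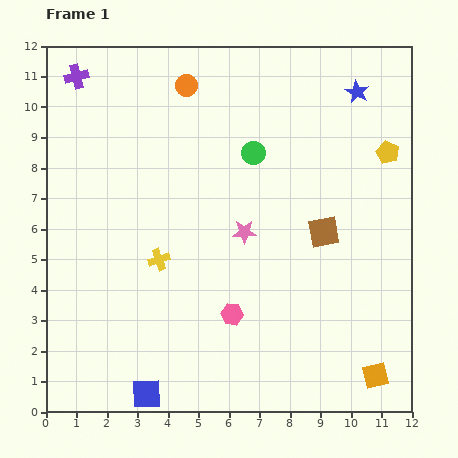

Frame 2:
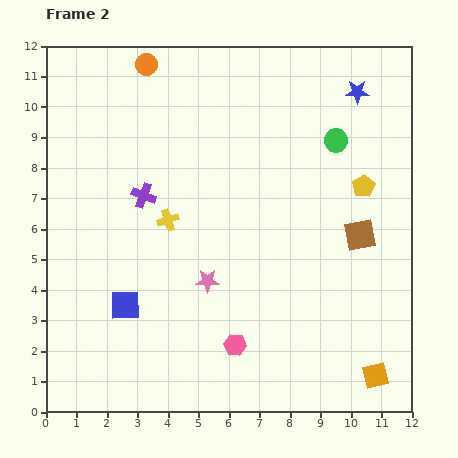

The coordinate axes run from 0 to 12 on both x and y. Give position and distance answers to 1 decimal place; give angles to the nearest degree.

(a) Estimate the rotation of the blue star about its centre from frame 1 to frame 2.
28° counter-clockwise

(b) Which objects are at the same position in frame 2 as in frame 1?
the blue star, the orange square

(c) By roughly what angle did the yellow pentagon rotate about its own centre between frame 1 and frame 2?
18° clockwise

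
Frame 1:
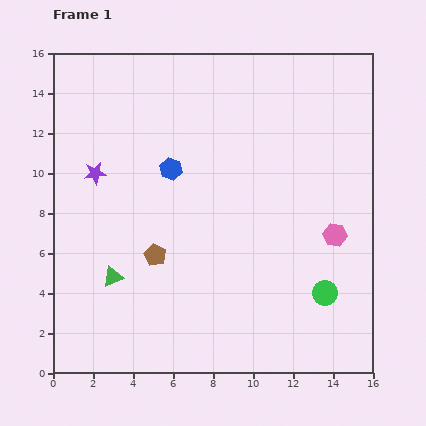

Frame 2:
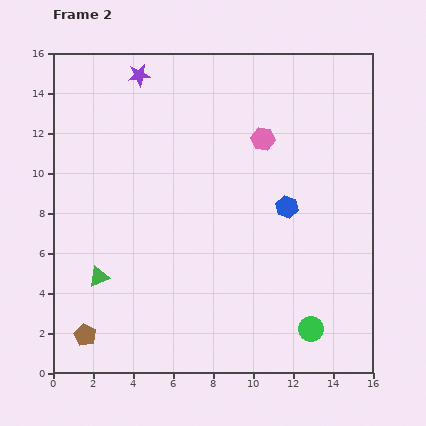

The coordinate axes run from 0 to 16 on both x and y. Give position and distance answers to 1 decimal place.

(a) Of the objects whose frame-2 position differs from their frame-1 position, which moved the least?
the green triangle

(moved 0.7)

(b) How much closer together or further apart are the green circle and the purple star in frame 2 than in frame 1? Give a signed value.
+2.3

Distance in frame 1: 13.0. Distance in frame 2: 15.3.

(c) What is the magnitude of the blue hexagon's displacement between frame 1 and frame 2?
6.1

The blue hexagon moved from (5.9, 10.2) to (11.7, 8.3), a distance of √(5.8² + 1.9²) ≈ 6.1.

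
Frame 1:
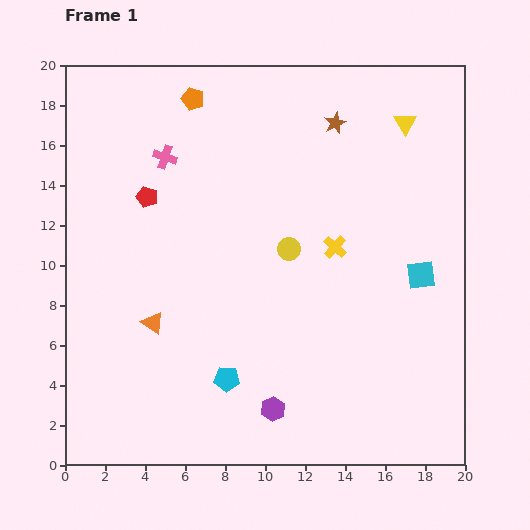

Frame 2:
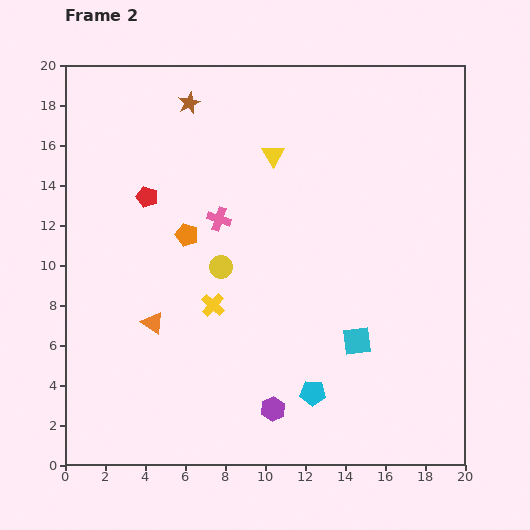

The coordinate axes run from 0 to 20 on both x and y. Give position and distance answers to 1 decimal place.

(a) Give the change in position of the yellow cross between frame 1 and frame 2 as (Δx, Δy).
(-6.1, -2.9)

The yellow cross was at (13.5, 10.9) in frame 1 and (7.4, 8.0) in frame 2.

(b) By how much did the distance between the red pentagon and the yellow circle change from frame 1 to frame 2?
-2.5

Distance in frame 1: 7.6. Distance in frame 2: 5.1.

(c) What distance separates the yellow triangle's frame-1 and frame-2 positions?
6.8

The yellow triangle moved from (17.0, 17.1) to (10.4, 15.5), a distance of √(6.6² + 1.6²) ≈ 6.8.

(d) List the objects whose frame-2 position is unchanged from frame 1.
the red pentagon, the purple hexagon, the orange triangle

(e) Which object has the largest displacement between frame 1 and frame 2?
the brown star

(moved 7.4; next 6.8)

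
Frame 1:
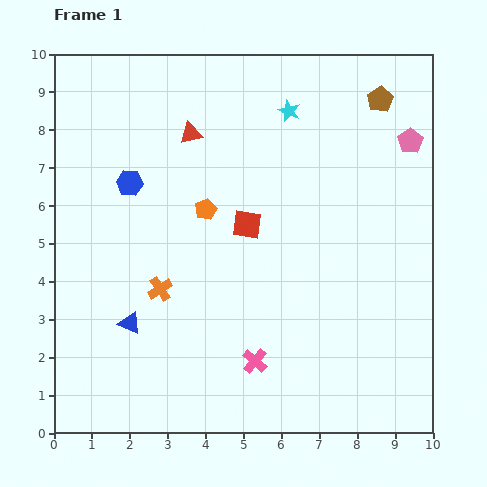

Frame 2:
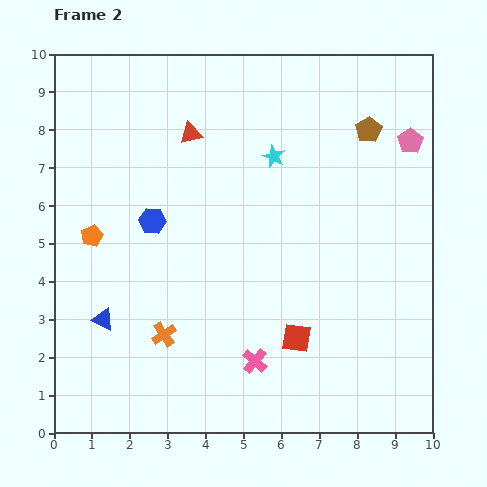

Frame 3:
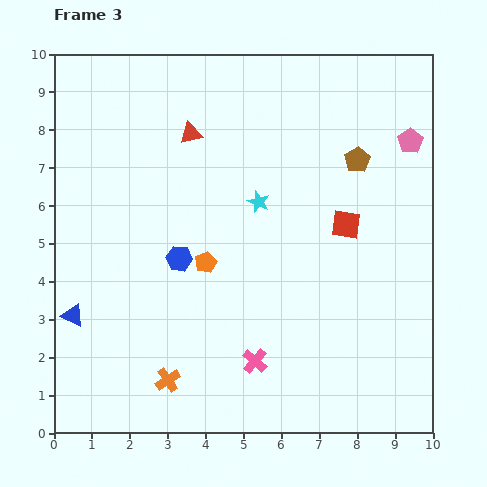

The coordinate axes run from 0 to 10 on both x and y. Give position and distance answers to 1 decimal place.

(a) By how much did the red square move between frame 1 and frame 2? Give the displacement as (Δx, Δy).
(1.3, -3.0)

The red square was at (5.1, 5.5) in frame 1 and (6.4, 2.5) in frame 2.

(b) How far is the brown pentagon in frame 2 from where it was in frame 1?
0.9

The brown pentagon moved from (8.6, 8.8) to (8.3, 8.0), a distance of √(0.3² + 0.8²) ≈ 0.9.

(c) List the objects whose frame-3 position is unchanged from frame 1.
the pink cross, the red triangle, the pink pentagon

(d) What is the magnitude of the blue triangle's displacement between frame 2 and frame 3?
0.8

The blue triangle moved from (1.3, 3.0) to (0.5, 3.1), a distance of √(0.8² + 0.1²) ≈ 0.8.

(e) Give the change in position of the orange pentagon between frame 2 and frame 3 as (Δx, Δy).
(3.0, -0.7)

The orange pentagon was at (1.0, 5.2) in frame 2 and (4.0, 4.5) in frame 3.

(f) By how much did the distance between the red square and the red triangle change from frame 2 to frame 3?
-1.3

Distance in frame 2: 6.1. Distance in frame 3: 4.8.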